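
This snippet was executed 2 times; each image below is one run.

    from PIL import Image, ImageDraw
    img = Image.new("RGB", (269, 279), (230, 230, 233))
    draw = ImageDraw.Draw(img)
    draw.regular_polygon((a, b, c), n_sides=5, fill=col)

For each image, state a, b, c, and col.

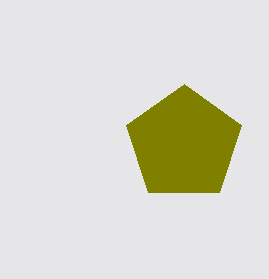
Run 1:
a = 184; b = 144; c = 60; col = 'olive'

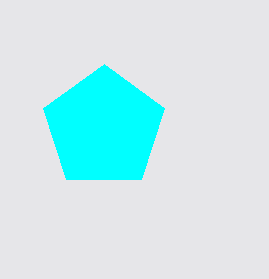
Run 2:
a = 104; b = 128; c = 64; col = 'cyan'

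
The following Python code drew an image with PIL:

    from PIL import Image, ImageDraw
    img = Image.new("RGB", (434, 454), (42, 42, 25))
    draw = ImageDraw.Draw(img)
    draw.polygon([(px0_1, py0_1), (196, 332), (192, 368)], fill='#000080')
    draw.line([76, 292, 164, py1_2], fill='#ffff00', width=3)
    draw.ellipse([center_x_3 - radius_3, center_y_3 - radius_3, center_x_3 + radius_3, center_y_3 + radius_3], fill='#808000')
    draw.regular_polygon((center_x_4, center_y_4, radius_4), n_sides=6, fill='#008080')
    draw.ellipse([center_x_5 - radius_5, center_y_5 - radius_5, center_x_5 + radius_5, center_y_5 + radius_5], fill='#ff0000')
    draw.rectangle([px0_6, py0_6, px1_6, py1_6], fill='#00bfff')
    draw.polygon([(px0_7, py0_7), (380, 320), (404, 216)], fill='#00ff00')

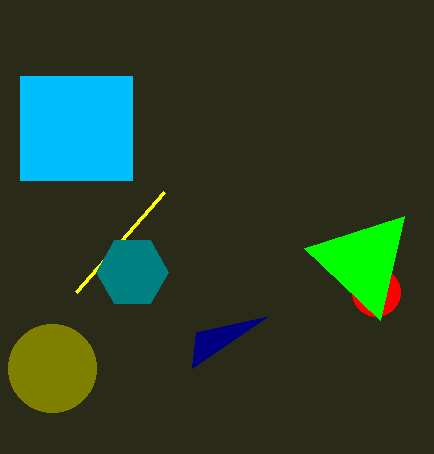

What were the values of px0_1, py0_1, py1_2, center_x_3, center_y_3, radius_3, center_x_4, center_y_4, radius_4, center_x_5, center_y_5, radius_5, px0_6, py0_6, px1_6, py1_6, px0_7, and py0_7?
px0_1 = 268
py0_1 = 316
py1_2 = 192
center_x_3 = 52
center_y_3 = 368
radius_3 = 44
center_x_4 = 132
center_y_4 = 272
radius_4 = 36
center_x_5 = 376
center_y_5 = 292
radius_5 = 24
px0_6 = 20
py0_6 = 76
px1_6 = 132
py1_6 = 180
px0_7 = 304
py0_7 = 248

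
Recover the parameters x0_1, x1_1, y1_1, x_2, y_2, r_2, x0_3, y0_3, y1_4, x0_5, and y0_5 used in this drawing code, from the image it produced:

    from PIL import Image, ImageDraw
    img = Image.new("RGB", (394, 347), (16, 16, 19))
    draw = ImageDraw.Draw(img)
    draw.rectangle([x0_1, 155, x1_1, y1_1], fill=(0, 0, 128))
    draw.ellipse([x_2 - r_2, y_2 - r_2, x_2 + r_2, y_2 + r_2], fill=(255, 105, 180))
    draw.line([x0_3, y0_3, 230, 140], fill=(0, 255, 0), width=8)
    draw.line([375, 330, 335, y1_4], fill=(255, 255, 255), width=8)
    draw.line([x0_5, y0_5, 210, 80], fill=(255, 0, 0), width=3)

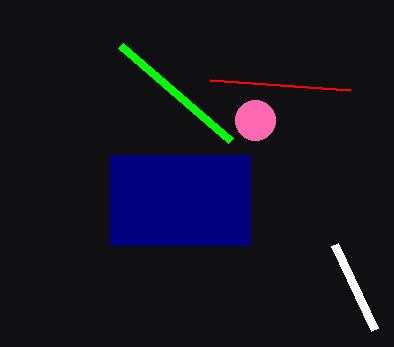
x0_1 = 110, x1_1 = 250, y1_1 = 245, x_2 = 255, y_2 = 120, r_2 = 20, x0_3 = 120, y0_3 = 45, y1_4 = 245, x0_5 = 350, y0_5 = 90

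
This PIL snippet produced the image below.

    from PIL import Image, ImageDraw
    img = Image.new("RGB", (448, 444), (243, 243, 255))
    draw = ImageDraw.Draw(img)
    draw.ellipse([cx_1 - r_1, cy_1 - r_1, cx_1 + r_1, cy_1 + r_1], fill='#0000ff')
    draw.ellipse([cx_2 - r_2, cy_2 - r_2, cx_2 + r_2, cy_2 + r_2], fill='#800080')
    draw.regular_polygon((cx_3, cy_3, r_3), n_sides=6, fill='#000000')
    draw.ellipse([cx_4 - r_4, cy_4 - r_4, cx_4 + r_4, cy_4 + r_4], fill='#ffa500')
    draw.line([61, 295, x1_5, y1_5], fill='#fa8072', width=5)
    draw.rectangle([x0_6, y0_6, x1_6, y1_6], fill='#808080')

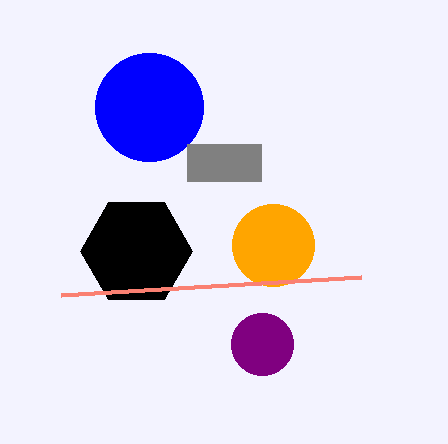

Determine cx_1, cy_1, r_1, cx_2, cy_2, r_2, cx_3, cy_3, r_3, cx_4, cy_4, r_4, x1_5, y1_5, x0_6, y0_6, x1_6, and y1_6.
cx_1 = 149
cy_1 = 107
r_1 = 54
cx_2 = 262
cy_2 = 344
r_2 = 31
cx_3 = 136
cy_3 = 251
r_3 = 56
cx_4 = 273
cy_4 = 245
r_4 = 41
x1_5 = 361
y1_5 = 277
x0_6 = 187
y0_6 = 144
x1_6 = 261
y1_6 = 181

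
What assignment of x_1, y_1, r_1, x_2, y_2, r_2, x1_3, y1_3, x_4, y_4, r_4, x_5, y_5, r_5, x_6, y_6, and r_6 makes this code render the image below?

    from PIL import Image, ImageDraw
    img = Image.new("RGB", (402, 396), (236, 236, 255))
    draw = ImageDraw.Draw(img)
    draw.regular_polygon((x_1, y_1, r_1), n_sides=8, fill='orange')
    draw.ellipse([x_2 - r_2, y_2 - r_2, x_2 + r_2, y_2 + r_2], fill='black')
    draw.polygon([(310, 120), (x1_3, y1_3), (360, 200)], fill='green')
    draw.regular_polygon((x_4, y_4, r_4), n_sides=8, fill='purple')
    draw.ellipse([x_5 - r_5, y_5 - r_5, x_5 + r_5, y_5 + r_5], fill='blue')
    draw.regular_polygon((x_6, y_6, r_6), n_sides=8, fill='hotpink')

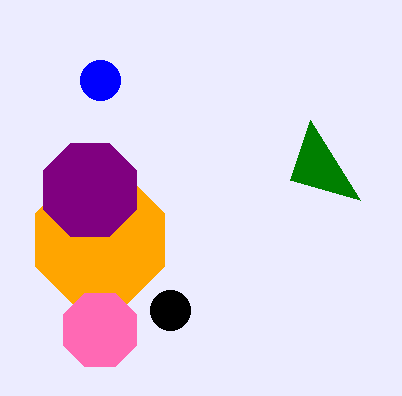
x_1 = 100, y_1 = 240, r_1 = 70, x_2 = 170, y_2 = 310, r_2 = 20, x1_3 = 290, y1_3 = 180, x_4 = 90, y_4 = 190, r_4 = 50, x_5 = 100, y_5 = 80, r_5 = 20, x_6 = 100, y_6 = 330, r_6 = 40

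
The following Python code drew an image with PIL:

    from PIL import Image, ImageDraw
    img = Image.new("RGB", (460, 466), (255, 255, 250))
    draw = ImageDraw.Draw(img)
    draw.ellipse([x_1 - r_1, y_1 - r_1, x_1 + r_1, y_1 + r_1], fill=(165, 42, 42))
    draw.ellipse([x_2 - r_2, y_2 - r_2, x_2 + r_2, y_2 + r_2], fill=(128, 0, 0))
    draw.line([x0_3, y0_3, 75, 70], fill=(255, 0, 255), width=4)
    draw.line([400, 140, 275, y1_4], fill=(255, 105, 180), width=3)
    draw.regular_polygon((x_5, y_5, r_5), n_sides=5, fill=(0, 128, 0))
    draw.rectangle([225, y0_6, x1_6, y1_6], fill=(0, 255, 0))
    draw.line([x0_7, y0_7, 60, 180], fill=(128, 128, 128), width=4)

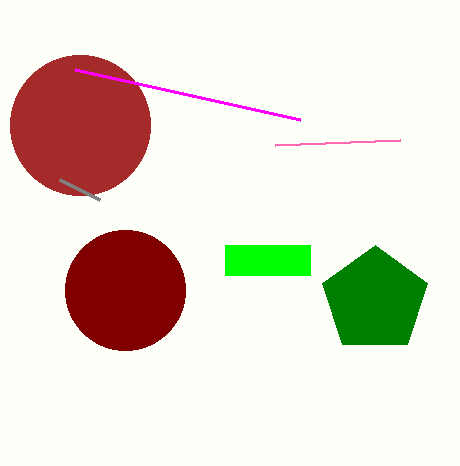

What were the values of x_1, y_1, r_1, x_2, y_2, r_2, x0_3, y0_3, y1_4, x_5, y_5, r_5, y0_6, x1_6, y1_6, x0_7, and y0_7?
x_1 = 80
y_1 = 125
r_1 = 70
x_2 = 125
y_2 = 290
r_2 = 60
x0_3 = 300
y0_3 = 120
y1_4 = 145
x_5 = 375
y_5 = 300
r_5 = 55
y0_6 = 245
x1_6 = 310
y1_6 = 275
x0_7 = 100
y0_7 = 200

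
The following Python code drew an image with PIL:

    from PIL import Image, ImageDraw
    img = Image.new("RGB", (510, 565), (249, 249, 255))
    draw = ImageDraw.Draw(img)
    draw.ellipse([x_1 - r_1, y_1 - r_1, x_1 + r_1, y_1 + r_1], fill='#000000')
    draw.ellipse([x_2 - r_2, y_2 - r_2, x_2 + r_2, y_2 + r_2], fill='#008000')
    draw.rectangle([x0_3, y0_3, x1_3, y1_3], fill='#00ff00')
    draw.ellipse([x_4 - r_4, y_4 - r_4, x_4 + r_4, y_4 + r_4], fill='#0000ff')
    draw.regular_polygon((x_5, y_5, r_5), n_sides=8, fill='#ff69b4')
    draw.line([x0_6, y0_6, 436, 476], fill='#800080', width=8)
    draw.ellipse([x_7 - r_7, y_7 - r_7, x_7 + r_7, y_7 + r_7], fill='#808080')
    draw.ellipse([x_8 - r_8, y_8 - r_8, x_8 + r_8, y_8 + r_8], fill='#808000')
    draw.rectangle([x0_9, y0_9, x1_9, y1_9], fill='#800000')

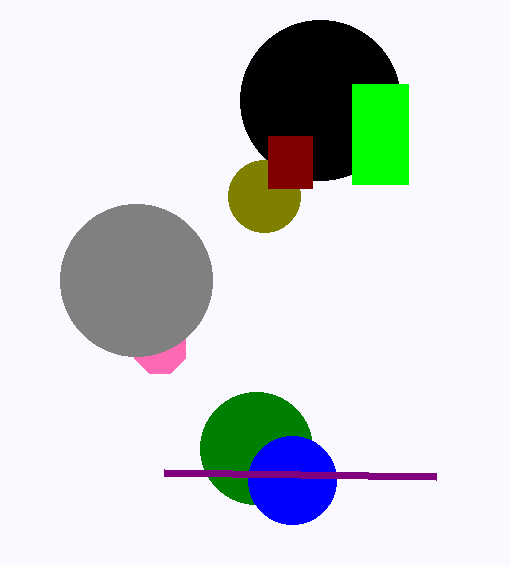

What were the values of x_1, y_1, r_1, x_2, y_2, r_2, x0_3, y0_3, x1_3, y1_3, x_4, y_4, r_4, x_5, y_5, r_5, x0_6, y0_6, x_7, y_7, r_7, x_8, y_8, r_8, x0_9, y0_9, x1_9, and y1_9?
x_1 = 320
y_1 = 100
r_1 = 80
x_2 = 256
y_2 = 448
r_2 = 56
x0_3 = 352
y0_3 = 84
x1_3 = 408
y1_3 = 184
x_4 = 292
y_4 = 480
r_4 = 44
x_5 = 160
y_5 = 348
r_5 = 28
x0_6 = 164
y0_6 = 472
x_7 = 136
y_7 = 280
r_7 = 76
x_8 = 264
y_8 = 196
r_8 = 36
x0_9 = 268
y0_9 = 136
x1_9 = 312
y1_9 = 188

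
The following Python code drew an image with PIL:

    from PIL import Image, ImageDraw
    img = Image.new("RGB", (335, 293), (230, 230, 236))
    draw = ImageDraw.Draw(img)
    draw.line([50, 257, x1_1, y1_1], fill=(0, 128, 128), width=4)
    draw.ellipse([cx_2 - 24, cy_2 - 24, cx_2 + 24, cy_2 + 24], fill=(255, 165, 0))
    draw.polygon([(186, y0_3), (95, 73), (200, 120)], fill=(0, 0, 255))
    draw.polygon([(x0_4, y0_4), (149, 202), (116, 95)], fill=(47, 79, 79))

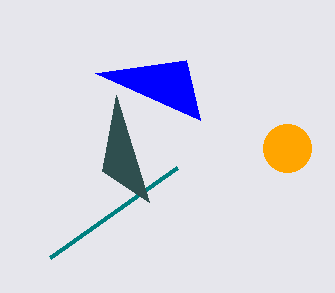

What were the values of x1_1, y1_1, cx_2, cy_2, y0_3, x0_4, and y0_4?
x1_1 = 177; y1_1 = 167; cx_2 = 287; cy_2 = 148; y0_3 = 60; x0_4 = 102; y0_4 = 171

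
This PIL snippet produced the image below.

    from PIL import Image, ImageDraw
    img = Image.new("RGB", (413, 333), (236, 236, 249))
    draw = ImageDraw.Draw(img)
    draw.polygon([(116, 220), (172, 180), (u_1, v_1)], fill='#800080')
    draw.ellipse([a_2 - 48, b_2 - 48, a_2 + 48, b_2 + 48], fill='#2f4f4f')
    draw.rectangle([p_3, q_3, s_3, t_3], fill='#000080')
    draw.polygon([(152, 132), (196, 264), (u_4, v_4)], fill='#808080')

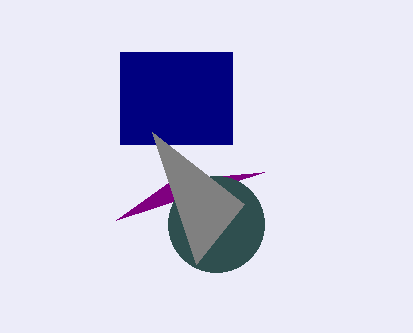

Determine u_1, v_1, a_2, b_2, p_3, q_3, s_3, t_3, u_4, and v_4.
u_1 = 264
v_1 = 172
a_2 = 216
b_2 = 224
p_3 = 120
q_3 = 52
s_3 = 232
t_3 = 144
u_4 = 244
v_4 = 204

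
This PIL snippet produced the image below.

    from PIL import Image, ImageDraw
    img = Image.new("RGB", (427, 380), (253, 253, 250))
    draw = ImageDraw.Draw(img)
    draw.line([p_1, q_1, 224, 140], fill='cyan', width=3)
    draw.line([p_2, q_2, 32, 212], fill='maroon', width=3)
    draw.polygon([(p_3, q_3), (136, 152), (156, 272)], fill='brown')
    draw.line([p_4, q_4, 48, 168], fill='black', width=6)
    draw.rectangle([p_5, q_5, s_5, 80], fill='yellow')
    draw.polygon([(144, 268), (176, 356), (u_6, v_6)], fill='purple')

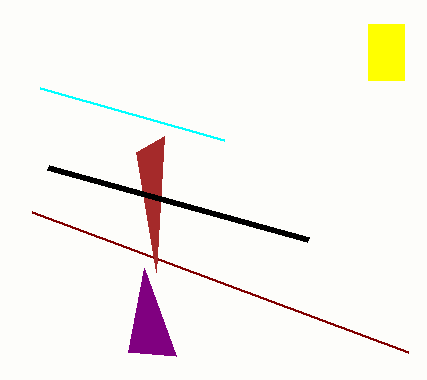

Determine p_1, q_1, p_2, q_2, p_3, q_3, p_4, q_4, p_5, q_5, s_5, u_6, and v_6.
p_1 = 40
q_1 = 88
p_2 = 408
q_2 = 352
p_3 = 164
q_3 = 136
p_4 = 308
q_4 = 240
p_5 = 368
q_5 = 24
s_5 = 404
u_6 = 128
v_6 = 352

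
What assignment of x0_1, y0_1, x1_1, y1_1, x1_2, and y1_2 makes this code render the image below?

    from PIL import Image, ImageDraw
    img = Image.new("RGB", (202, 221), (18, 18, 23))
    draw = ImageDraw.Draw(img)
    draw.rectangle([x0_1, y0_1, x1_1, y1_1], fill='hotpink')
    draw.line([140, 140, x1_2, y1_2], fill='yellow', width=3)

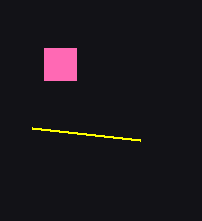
x0_1 = 44, y0_1 = 48, x1_1 = 76, y1_1 = 80, x1_2 = 32, y1_2 = 128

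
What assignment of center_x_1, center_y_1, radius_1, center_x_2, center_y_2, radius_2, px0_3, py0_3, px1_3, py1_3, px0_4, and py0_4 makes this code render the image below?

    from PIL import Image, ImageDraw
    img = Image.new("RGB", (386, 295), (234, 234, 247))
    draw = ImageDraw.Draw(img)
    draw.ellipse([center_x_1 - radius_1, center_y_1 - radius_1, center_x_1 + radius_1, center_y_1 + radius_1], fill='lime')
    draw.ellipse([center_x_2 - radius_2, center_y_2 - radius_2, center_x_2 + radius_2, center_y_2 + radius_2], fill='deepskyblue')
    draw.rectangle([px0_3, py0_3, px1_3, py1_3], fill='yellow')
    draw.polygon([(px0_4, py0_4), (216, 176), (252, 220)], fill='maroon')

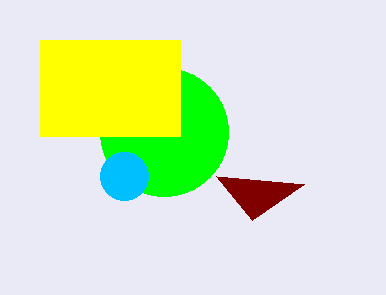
center_x_1 = 164, center_y_1 = 132, radius_1 = 64, center_x_2 = 124, center_y_2 = 176, radius_2 = 24, px0_3 = 40, py0_3 = 40, px1_3 = 180, py1_3 = 136, px0_4 = 304, py0_4 = 184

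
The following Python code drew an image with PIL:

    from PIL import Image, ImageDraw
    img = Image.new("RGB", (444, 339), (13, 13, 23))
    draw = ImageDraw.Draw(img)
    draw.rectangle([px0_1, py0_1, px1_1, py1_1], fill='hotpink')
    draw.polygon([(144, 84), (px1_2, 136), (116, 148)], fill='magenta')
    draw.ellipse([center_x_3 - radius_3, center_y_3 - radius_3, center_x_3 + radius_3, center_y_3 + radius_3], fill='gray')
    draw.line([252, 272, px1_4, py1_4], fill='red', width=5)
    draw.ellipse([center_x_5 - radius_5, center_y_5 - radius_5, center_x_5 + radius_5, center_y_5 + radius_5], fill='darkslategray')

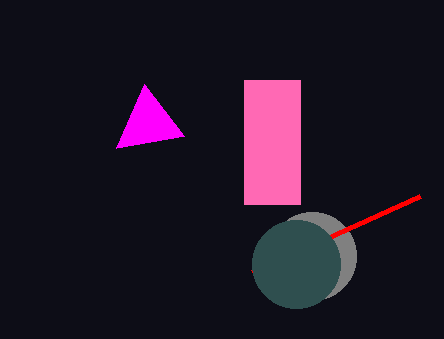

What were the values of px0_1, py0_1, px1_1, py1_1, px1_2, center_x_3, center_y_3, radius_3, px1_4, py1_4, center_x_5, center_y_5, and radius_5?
px0_1 = 244
py0_1 = 80
px1_1 = 300
py1_1 = 204
px1_2 = 184
center_x_3 = 312
center_y_3 = 256
radius_3 = 44
px1_4 = 420
py1_4 = 196
center_x_5 = 296
center_y_5 = 264
radius_5 = 44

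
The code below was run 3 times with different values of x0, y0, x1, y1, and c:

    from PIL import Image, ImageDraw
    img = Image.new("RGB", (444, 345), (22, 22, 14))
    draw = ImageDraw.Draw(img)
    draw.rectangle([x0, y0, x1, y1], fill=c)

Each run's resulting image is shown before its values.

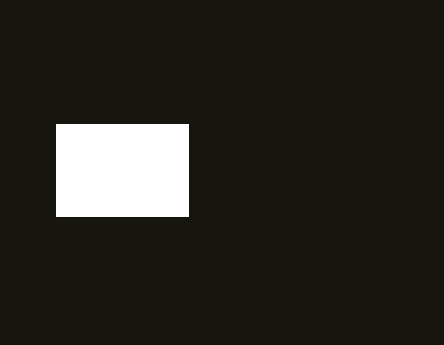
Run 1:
x0 = 56
y0 = 124
x1 = 188
y1 = 216
c = 'white'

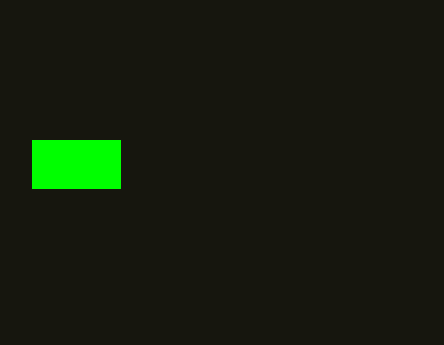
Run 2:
x0 = 32; y0 = 140; x1 = 120; y1 = 188; c = 'lime'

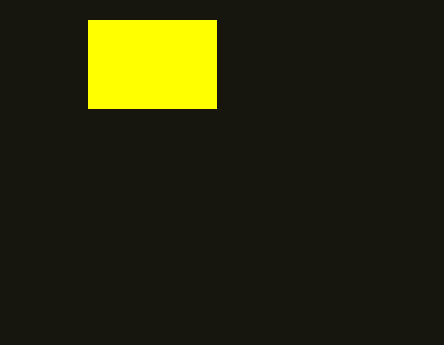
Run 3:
x0 = 88
y0 = 20
x1 = 216
y1 = 108
c = 'yellow'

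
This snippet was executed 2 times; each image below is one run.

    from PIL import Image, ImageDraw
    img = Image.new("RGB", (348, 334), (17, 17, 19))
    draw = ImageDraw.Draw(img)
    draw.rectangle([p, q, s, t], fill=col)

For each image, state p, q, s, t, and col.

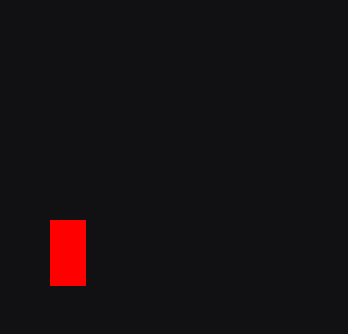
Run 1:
p = 50, q = 220, s = 85, t = 285, col = 'red'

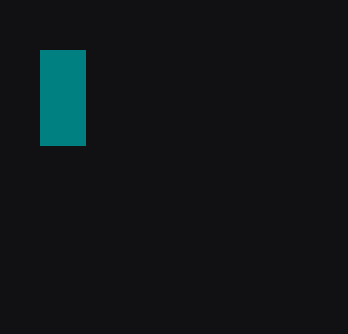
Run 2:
p = 40; q = 50; s = 85; t = 145; col = 'teal'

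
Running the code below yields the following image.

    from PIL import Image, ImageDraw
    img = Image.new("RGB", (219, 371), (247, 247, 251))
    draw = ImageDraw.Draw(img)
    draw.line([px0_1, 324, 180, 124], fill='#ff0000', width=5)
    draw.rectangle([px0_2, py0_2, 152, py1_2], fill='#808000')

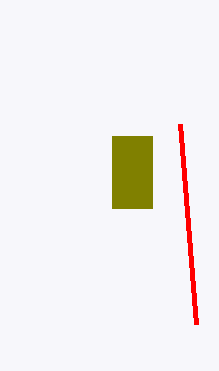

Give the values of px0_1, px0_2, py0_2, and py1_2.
px0_1 = 196; px0_2 = 112; py0_2 = 136; py1_2 = 208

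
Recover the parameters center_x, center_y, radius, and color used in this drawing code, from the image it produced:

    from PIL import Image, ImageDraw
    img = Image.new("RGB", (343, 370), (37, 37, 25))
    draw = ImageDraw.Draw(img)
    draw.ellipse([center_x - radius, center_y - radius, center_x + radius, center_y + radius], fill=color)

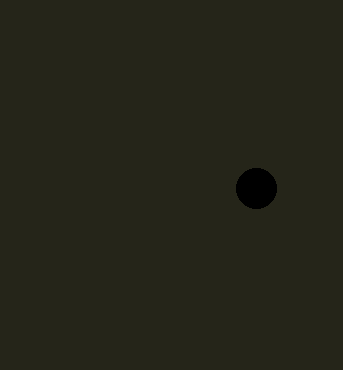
center_x = 256
center_y = 188
radius = 20
color = 'black'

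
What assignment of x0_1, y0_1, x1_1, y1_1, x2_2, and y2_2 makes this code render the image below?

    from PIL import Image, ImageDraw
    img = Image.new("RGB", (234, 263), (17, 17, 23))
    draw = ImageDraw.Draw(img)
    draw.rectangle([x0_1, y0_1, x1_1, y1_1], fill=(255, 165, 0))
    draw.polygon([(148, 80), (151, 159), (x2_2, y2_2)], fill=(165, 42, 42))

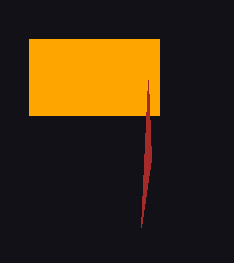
x0_1 = 29, y0_1 = 39, x1_1 = 159, y1_1 = 115, x2_2 = 141, y2_2 = 227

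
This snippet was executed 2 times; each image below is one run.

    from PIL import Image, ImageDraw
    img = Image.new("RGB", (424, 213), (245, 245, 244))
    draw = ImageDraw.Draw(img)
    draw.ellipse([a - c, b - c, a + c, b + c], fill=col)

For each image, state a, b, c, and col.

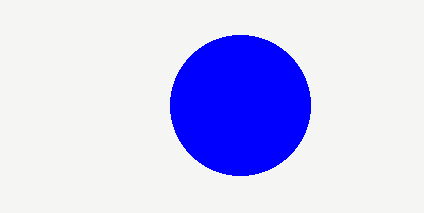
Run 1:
a = 240; b = 105; c = 70; col = 'blue'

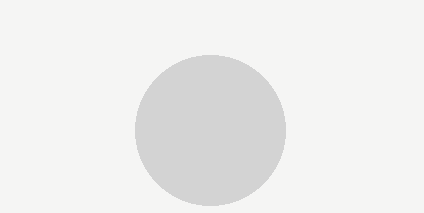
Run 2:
a = 210, b = 130, c = 75, col = 'lightgray'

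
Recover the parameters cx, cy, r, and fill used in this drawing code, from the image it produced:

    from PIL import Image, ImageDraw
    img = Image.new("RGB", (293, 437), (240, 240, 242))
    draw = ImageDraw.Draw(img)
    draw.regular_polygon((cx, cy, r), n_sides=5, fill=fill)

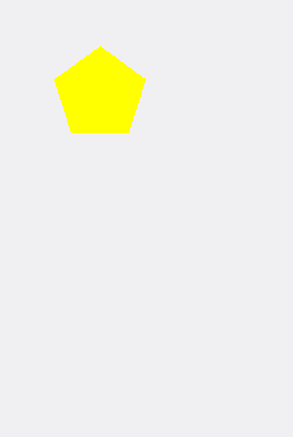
cx = 100; cy = 94; r = 48; fill = 'yellow'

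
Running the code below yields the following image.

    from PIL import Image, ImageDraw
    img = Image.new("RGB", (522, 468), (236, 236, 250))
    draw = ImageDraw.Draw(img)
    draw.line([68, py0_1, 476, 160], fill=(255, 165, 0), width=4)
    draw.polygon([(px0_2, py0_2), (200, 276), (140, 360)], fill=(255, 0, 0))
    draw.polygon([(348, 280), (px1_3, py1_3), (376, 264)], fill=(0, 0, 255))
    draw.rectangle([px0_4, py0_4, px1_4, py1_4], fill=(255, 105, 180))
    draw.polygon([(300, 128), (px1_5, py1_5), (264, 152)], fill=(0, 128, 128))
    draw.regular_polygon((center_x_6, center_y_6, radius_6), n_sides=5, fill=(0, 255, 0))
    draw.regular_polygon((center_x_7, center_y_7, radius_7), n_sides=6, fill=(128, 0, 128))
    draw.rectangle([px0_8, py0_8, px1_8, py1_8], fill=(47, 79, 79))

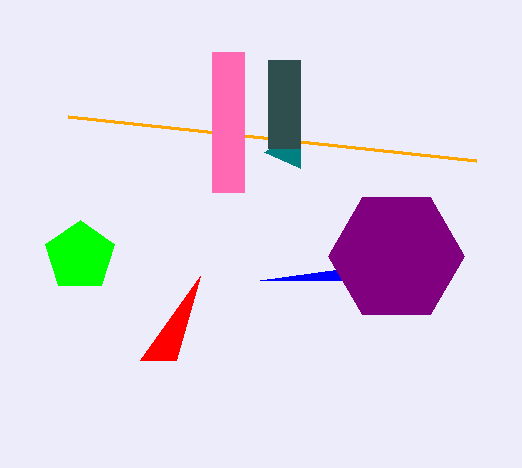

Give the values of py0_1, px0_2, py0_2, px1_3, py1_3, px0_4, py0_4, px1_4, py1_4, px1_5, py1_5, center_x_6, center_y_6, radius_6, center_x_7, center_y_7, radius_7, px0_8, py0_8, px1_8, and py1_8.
py0_1 = 116, px0_2 = 176, py0_2 = 360, px1_3 = 260, py1_3 = 280, px0_4 = 212, py0_4 = 52, px1_4 = 244, py1_4 = 192, px1_5 = 300, py1_5 = 168, center_x_6 = 80, center_y_6 = 256, radius_6 = 36, center_x_7 = 396, center_y_7 = 256, radius_7 = 68, px0_8 = 268, py0_8 = 60, px1_8 = 300, py1_8 = 148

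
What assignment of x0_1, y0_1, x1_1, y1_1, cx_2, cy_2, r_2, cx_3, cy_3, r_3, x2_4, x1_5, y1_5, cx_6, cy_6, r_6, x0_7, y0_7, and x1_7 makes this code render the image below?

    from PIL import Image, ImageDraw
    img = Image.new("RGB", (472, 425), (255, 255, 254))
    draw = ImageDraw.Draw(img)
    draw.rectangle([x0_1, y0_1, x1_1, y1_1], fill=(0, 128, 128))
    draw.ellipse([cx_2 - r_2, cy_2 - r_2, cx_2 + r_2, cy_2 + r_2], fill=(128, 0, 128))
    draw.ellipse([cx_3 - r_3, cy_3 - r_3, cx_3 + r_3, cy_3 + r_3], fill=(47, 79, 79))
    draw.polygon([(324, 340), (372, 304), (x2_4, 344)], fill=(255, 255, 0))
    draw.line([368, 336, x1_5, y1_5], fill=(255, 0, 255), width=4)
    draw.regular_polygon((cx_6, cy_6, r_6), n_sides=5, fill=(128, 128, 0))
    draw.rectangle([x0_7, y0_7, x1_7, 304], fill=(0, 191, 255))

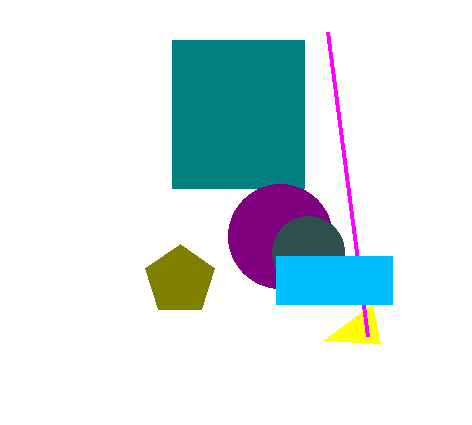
x0_1 = 172; y0_1 = 40; x1_1 = 304; y1_1 = 188; cx_2 = 280; cy_2 = 236; r_2 = 52; cx_3 = 308; cy_3 = 252; r_3 = 36; x2_4 = 380; x1_5 = 328; y1_5 = 32; cx_6 = 180; cy_6 = 280; r_6 = 36; x0_7 = 276; y0_7 = 256; x1_7 = 392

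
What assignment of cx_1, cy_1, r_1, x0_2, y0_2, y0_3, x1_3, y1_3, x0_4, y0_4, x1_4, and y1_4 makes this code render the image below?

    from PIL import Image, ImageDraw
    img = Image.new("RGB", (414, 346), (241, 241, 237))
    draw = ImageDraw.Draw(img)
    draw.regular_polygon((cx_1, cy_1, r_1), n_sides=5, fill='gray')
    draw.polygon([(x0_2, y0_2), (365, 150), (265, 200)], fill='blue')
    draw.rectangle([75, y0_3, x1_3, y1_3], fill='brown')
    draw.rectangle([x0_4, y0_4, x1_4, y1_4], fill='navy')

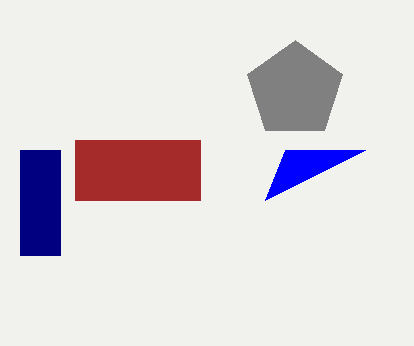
cx_1 = 295, cy_1 = 90, r_1 = 50, x0_2 = 285, y0_2 = 150, y0_3 = 140, x1_3 = 200, y1_3 = 200, x0_4 = 20, y0_4 = 150, x1_4 = 60, y1_4 = 255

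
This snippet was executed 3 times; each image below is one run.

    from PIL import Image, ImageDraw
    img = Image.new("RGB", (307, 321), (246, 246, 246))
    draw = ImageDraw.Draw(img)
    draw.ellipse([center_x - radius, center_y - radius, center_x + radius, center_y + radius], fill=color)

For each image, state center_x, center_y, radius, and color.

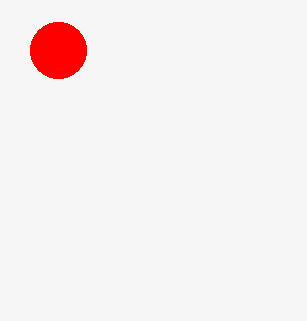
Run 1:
center_x = 58
center_y = 50
radius = 28
color = 'red'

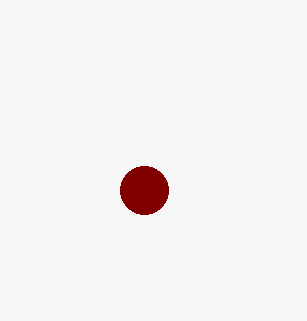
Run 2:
center_x = 144; center_y = 190; radius = 24; color = 'maroon'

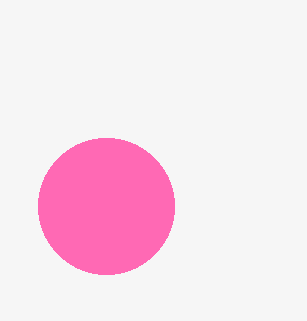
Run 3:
center_x = 106, center_y = 206, radius = 68, color = 'hotpink'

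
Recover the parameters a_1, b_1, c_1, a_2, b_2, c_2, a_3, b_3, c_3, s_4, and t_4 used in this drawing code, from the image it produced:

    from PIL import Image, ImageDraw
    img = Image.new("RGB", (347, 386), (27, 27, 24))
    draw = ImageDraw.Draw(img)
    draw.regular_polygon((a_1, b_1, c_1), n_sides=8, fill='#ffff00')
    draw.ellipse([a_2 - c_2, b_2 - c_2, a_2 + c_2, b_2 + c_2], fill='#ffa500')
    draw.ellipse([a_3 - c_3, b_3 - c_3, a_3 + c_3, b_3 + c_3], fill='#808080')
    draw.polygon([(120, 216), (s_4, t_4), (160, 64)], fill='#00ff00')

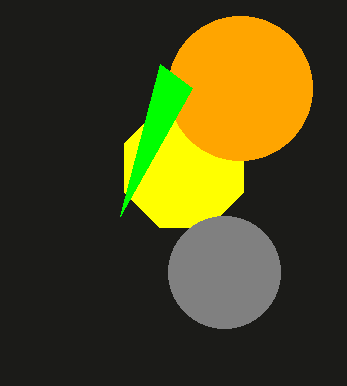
a_1 = 184; b_1 = 168; c_1 = 64; a_2 = 240; b_2 = 88; c_2 = 72; a_3 = 224; b_3 = 272; c_3 = 56; s_4 = 192; t_4 = 88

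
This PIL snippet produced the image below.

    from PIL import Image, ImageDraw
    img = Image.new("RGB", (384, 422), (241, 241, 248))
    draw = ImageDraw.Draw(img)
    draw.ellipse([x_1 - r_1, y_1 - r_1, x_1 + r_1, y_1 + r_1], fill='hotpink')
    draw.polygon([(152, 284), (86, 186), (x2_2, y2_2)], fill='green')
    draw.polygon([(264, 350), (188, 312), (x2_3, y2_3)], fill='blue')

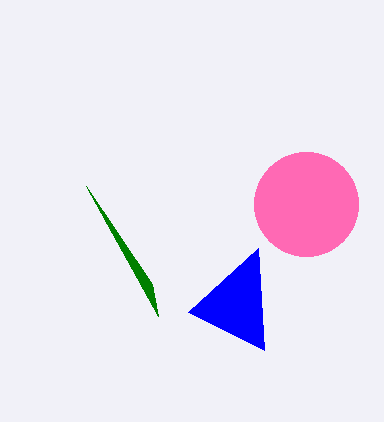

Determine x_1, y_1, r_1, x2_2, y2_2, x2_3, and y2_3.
x_1 = 306, y_1 = 204, r_1 = 52, x2_2 = 158, y2_2 = 316, x2_3 = 258, y2_3 = 248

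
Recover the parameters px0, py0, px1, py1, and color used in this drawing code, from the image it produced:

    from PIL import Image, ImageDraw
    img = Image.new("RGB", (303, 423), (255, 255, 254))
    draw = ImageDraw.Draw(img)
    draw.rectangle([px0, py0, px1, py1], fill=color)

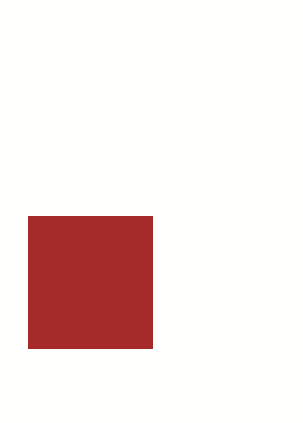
px0 = 28
py0 = 216
px1 = 152
py1 = 348
color = 'brown'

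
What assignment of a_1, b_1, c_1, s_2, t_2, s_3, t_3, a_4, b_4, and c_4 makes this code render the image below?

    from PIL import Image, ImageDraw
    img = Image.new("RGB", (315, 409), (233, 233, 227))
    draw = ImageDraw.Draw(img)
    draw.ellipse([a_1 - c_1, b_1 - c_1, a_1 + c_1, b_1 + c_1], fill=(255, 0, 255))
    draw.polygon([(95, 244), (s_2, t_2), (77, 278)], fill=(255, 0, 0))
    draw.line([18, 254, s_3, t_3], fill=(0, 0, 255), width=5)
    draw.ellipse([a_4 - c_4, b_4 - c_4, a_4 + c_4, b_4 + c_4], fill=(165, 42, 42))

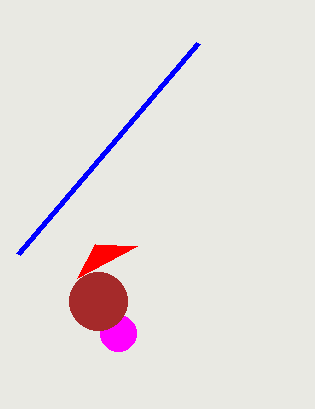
a_1 = 118
b_1 = 333
c_1 = 18
s_2 = 137
t_2 = 246
s_3 = 198
t_3 = 43
a_4 = 98
b_4 = 301
c_4 = 29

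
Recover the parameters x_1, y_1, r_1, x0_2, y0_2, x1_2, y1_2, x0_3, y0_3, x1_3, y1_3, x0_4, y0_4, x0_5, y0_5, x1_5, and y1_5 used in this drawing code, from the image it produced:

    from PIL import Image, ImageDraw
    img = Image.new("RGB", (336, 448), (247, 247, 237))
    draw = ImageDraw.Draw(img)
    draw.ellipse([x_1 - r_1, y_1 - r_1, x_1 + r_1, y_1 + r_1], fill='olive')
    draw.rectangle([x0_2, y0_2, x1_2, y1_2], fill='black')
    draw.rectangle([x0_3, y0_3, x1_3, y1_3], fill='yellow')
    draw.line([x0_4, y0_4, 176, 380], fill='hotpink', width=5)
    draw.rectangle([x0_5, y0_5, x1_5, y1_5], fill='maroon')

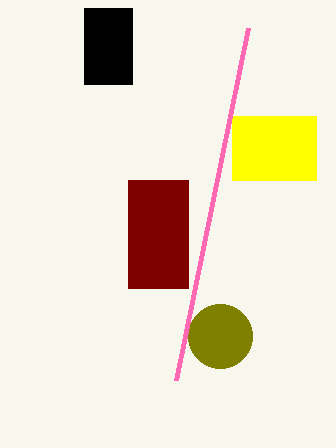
x_1 = 220
y_1 = 336
r_1 = 32
x0_2 = 84
y0_2 = 8
x1_2 = 132
y1_2 = 84
x0_3 = 232
y0_3 = 116
x1_3 = 316
y1_3 = 180
x0_4 = 248
y0_4 = 28
x0_5 = 128
y0_5 = 180
x1_5 = 188
y1_5 = 288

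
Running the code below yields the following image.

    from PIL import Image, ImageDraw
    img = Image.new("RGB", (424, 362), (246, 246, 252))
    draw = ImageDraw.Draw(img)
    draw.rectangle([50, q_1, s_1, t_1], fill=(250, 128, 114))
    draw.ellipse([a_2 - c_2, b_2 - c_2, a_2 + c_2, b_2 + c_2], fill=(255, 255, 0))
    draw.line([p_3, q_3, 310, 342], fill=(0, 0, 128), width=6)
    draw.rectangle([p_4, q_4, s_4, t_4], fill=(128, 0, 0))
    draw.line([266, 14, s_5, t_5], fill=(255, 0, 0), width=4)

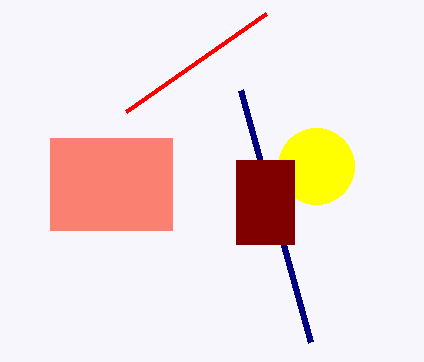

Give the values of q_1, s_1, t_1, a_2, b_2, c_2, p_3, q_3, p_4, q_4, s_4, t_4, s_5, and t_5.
q_1 = 138, s_1 = 172, t_1 = 230, a_2 = 316, b_2 = 166, c_2 = 38, p_3 = 240, q_3 = 90, p_4 = 236, q_4 = 160, s_4 = 294, t_4 = 244, s_5 = 126, t_5 = 112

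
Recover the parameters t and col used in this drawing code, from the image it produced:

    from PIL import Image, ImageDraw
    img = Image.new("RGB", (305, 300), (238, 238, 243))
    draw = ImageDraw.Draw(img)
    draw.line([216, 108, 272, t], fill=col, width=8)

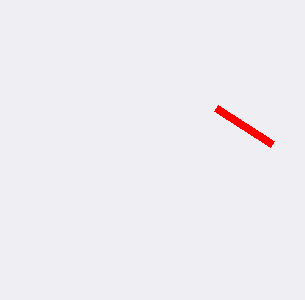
t = 144; col = 'red'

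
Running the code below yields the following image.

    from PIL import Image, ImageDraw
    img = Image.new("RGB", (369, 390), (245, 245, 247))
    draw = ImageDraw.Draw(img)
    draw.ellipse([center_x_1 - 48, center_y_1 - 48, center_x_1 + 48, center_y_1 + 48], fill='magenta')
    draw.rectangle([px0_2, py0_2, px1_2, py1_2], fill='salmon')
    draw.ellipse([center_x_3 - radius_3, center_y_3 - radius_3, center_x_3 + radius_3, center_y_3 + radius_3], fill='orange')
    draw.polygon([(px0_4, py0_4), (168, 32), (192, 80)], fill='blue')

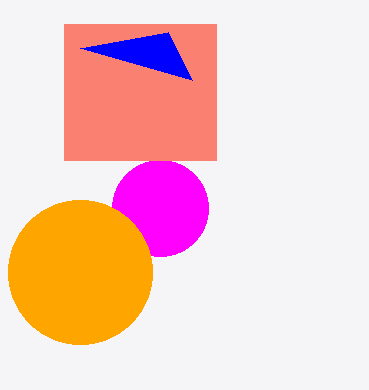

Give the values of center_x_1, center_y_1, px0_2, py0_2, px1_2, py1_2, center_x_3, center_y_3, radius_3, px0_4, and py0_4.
center_x_1 = 160, center_y_1 = 208, px0_2 = 64, py0_2 = 24, px1_2 = 216, py1_2 = 160, center_x_3 = 80, center_y_3 = 272, radius_3 = 72, px0_4 = 80, py0_4 = 48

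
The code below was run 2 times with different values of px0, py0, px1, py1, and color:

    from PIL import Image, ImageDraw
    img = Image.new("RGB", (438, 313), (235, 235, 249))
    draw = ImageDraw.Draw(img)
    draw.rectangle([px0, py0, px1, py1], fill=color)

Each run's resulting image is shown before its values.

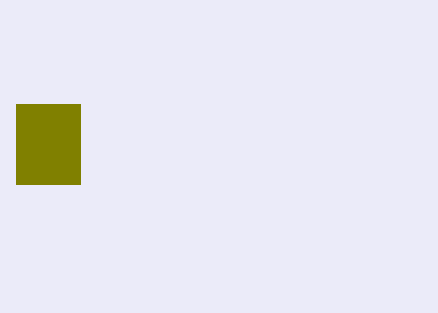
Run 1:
px0 = 16, py0 = 104, px1 = 80, py1 = 184, color = 'olive'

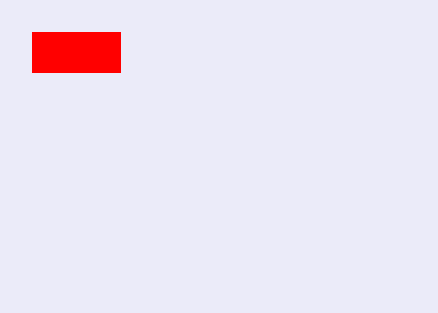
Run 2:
px0 = 32, py0 = 32, px1 = 120, py1 = 72, color = 'red'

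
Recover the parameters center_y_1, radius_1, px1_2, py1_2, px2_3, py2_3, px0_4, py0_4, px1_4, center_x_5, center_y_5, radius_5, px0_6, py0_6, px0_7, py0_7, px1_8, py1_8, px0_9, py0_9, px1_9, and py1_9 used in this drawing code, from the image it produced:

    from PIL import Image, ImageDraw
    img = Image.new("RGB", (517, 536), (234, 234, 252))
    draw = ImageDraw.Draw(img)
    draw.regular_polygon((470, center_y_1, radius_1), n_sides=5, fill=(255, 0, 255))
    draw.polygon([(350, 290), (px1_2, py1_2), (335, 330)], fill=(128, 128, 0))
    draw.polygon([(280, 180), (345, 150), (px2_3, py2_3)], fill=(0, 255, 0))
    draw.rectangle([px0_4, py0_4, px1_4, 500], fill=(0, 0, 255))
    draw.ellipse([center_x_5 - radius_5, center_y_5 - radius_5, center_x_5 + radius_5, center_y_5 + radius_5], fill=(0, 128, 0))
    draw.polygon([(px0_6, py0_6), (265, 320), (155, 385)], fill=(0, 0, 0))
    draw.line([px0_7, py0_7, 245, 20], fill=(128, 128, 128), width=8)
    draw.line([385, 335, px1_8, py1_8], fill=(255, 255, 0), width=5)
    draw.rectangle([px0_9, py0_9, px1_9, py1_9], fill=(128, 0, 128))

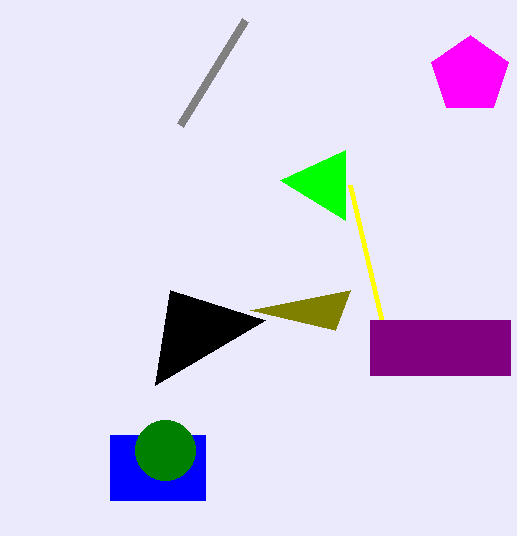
center_y_1 = 75
radius_1 = 40
px1_2 = 250
py1_2 = 310
px2_3 = 345
py2_3 = 220
px0_4 = 110
py0_4 = 435
px1_4 = 205
center_x_5 = 165
center_y_5 = 450
radius_5 = 30
px0_6 = 170
py0_6 = 290
px0_7 = 180
py0_7 = 125
px1_8 = 350
py1_8 = 185
px0_9 = 370
py0_9 = 320
px1_9 = 510
py1_9 = 375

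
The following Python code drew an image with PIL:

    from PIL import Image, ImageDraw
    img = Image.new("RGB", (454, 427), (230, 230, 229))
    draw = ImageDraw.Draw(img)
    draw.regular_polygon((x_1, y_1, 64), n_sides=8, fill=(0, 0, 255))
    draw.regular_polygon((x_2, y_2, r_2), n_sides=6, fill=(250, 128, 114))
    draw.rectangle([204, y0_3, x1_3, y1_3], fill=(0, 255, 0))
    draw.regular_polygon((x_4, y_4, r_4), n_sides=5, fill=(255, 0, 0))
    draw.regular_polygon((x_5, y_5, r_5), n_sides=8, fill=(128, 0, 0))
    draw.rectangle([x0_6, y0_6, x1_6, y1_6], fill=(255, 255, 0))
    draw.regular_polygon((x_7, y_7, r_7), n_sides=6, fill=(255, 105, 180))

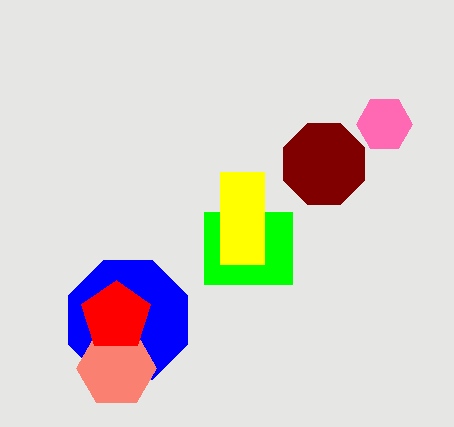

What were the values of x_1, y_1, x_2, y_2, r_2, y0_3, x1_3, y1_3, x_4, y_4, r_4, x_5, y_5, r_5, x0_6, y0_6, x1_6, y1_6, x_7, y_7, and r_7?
x_1 = 128
y_1 = 320
x_2 = 116
y_2 = 368
r_2 = 40
y0_3 = 212
x1_3 = 292
y1_3 = 284
x_4 = 116
y_4 = 316
r_4 = 36
x_5 = 324
y_5 = 164
r_5 = 44
x0_6 = 220
y0_6 = 172
x1_6 = 264
y1_6 = 264
x_7 = 384
y_7 = 124
r_7 = 28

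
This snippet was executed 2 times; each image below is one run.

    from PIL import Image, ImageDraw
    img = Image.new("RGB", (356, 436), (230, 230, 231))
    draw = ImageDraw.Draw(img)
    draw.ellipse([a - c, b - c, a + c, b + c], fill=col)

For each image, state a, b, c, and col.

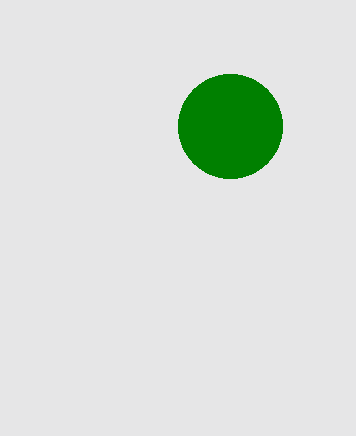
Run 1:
a = 230
b = 126
c = 52
col = 'green'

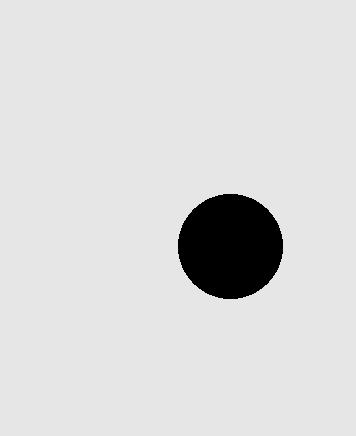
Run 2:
a = 230; b = 246; c = 52; col = 'black'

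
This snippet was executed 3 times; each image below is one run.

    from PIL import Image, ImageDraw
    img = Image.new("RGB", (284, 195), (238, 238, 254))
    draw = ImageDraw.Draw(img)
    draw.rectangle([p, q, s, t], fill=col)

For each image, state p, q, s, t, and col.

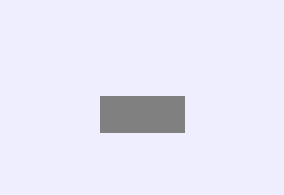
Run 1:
p = 100
q = 96
s = 184
t = 132
col = 'gray'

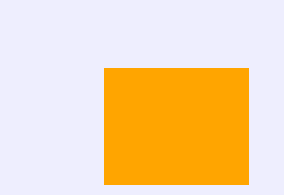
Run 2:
p = 104
q = 68
s = 248
t = 184
col = 'orange'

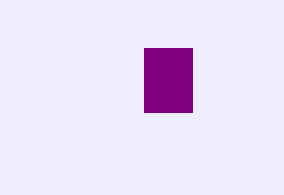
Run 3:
p = 144; q = 48; s = 192; t = 112; col = 'purple'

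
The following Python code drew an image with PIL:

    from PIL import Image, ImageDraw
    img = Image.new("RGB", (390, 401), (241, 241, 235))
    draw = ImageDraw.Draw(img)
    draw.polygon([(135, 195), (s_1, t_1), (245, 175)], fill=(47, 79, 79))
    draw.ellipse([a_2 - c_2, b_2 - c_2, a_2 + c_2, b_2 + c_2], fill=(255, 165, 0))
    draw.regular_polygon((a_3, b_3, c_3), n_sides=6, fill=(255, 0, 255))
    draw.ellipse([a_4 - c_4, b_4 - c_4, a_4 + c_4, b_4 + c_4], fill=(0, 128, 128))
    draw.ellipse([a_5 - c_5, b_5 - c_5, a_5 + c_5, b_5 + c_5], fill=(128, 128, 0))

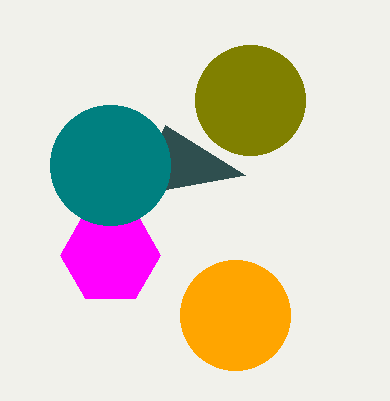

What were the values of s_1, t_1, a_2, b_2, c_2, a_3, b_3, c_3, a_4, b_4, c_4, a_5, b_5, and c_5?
s_1 = 165
t_1 = 125
a_2 = 235
b_2 = 315
c_2 = 55
a_3 = 110
b_3 = 255
c_3 = 50
a_4 = 110
b_4 = 165
c_4 = 60
a_5 = 250
b_5 = 100
c_5 = 55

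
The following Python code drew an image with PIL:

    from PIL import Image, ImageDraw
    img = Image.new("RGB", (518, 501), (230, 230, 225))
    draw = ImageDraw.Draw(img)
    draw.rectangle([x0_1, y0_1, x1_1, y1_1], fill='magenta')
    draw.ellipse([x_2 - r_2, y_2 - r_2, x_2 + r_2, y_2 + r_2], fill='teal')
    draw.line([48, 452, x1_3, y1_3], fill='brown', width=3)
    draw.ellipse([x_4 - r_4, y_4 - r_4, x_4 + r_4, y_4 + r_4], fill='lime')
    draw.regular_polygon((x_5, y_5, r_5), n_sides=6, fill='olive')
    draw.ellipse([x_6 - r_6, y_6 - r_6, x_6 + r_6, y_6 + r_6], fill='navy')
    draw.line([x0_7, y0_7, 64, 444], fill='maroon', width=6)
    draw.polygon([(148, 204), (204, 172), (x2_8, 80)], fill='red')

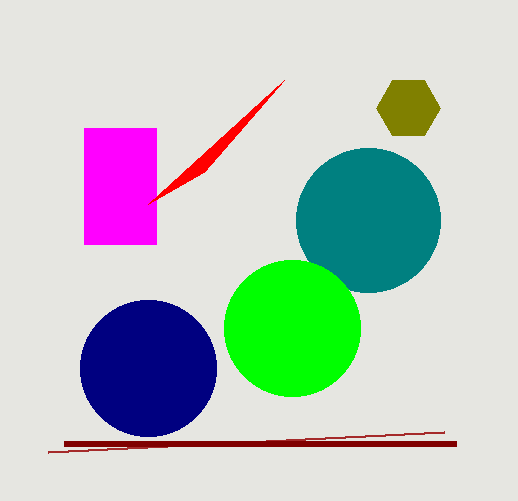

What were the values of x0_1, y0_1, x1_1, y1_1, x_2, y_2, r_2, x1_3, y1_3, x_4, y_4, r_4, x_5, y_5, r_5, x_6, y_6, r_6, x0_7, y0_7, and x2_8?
x0_1 = 84, y0_1 = 128, x1_1 = 156, y1_1 = 244, x_2 = 368, y_2 = 220, r_2 = 72, x1_3 = 444, y1_3 = 432, x_4 = 292, y_4 = 328, r_4 = 68, x_5 = 408, y_5 = 108, r_5 = 32, x_6 = 148, y_6 = 368, r_6 = 68, x0_7 = 456, y0_7 = 444, x2_8 = 284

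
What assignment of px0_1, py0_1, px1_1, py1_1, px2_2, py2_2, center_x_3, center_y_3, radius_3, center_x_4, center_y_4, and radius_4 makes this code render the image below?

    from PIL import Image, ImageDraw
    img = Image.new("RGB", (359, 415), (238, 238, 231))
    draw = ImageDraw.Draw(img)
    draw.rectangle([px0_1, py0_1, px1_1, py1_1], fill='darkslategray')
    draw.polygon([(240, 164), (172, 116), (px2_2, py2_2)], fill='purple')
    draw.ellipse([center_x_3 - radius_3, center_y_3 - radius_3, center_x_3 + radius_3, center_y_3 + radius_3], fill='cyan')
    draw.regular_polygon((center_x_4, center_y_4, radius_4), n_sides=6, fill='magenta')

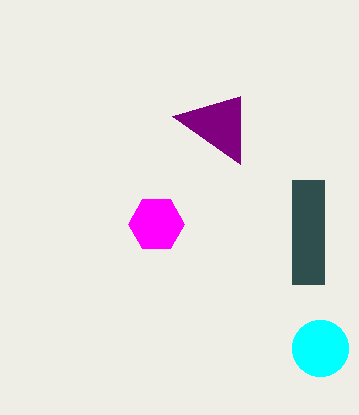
px0_1 = 292; py0_1 = 180; px1_1 = 324; py1_1 = 284; px2_2 = 240; py2_2 = 96; center_x_3 = 320; center_y_3 = 348; radius_3 = 28; center_x_4 = 156; center_y_4 = 224; radius_4 = 28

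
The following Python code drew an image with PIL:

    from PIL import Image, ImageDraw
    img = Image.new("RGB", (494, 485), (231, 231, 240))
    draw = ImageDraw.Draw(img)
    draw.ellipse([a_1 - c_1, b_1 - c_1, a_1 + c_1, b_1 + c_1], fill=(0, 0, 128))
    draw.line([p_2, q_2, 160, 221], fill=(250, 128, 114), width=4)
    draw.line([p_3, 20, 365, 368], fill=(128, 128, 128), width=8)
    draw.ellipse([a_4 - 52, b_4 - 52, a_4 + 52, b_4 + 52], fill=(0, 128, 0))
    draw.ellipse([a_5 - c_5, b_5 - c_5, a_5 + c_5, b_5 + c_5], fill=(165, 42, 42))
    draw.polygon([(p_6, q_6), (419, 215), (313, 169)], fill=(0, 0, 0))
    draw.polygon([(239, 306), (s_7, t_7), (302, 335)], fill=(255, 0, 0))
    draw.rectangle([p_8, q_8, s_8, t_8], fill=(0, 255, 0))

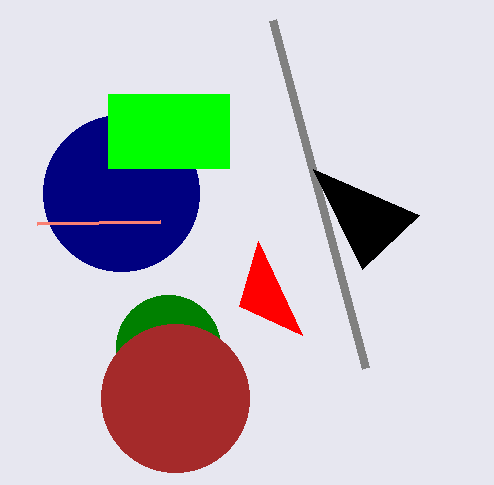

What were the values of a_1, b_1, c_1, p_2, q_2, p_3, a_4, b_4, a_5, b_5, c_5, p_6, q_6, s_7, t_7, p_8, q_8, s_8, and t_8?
a_1 = 121; b_1 = 193; c_1 = 78; p_2 = 37; q_2 = 223; p_3 = 272; a_4 = 168; b_4 = 347; a_5 = 175; b_5 = 398; c_5 = 74; p_6 = 362; q_6 = 269; s_7 = 258; t_7 = 241; p_8 = 108; q_8 = 94; s_8 = 229; t_8 = 168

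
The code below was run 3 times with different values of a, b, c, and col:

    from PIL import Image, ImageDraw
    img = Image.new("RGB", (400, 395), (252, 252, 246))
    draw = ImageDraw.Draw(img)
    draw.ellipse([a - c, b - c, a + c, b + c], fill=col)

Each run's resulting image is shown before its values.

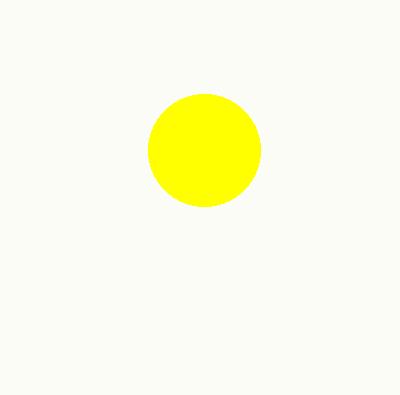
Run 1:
a = 204; b = 150; c = 56; col = 'yellow'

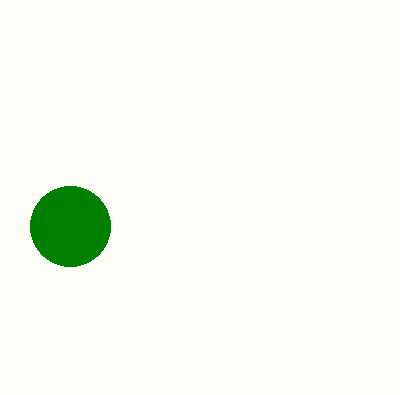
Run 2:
a = 70, b = 226, c = 40, col = 'green'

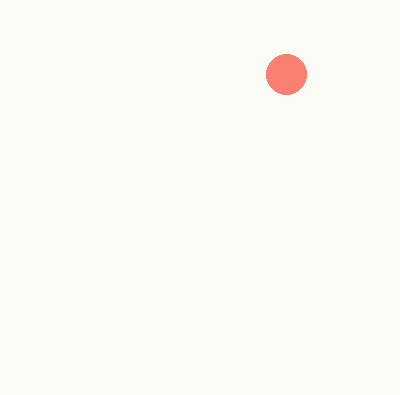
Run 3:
a = 286
b = 74
c = 20
col = 'salmon'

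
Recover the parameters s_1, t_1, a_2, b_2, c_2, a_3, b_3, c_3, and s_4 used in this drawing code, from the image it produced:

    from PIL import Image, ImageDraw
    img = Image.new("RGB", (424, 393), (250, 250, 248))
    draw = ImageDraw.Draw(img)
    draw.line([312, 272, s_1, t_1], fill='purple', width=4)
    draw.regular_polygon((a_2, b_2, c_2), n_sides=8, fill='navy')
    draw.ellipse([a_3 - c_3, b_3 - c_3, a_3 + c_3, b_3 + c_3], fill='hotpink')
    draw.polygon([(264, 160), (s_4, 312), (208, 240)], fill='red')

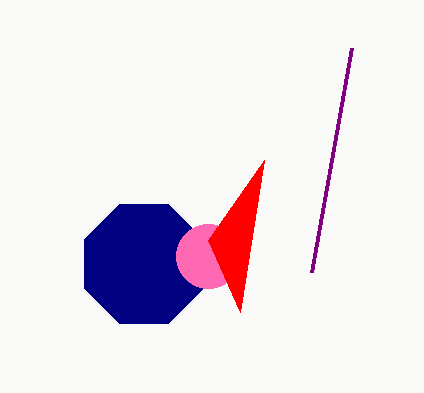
s_1 = 352, t_1 = 48, a_2 = 144, b_2 = 264, c_2 = 64, a_3 = 208, b_3 = 256, c_3 = 32, s_4 = 240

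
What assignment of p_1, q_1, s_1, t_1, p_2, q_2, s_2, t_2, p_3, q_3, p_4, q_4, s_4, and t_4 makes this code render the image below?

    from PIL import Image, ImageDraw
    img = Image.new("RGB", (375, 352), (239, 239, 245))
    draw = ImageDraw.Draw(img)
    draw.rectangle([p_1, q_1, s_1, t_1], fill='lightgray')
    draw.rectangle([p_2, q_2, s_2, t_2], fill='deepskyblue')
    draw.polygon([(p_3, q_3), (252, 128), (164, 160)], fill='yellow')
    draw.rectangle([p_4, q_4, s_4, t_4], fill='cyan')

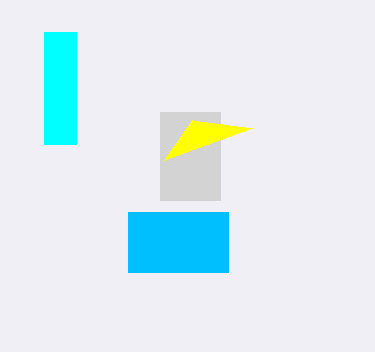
p_1 = 160
q_1 = 112
s_1 = 220
t_1 = 200
p_2 = 128
q_2 = 212
s_2 = 228
t_2 = 272
p_3 = 192
q_3 = 120
p_4 = 44
q_4 = 32
s_4 = 76
t_4 = 144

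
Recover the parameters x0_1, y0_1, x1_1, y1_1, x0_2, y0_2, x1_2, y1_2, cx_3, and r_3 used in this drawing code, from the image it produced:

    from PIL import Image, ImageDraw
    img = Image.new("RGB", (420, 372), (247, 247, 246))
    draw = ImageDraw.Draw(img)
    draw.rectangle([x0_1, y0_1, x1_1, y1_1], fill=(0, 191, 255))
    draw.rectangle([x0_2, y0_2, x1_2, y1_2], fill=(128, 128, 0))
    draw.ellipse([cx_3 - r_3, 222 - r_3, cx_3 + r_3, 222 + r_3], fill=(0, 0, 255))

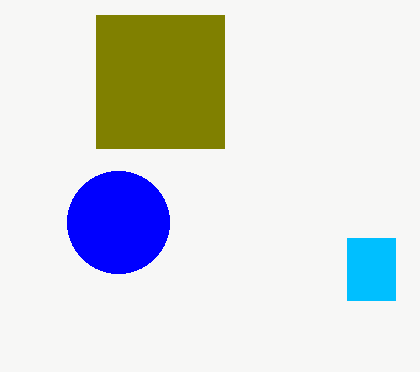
x0_1 = 347; y0_1 = 238; x1_1 = 395; y1_1 = 300; x0_2 = 96; y0_2 = 15; x1_2 = 224; y1_2 = 148; cx_3 = 118; r_3 = 51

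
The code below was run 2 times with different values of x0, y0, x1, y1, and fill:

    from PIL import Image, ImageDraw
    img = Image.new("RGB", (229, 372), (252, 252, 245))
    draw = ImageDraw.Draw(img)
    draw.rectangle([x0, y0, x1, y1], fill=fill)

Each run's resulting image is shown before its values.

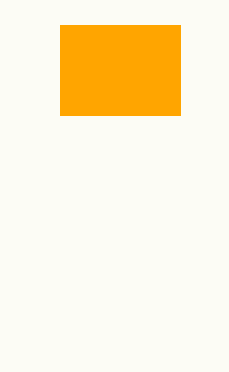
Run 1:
x0 = 60; y0 = 25; x1 = 180; y1 = 115; fill = 'orange'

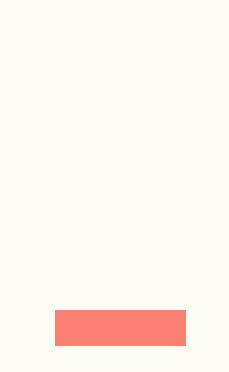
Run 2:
x0 = 55; y0 = 310; x1 = 185; y1 = 345; fill = 'salmon'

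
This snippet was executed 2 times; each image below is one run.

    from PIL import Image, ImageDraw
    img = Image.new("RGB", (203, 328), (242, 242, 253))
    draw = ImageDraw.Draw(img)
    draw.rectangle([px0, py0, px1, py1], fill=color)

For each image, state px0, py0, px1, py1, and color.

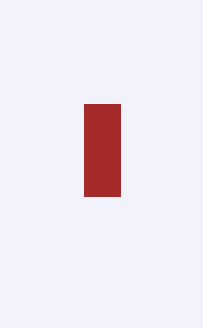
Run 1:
px0 = 84
py0 = 104
px1 = 120
py1 = 196
color = 'brown'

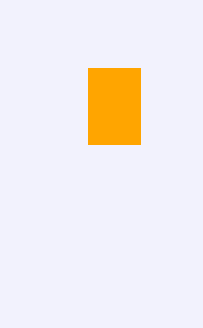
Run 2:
px0 = 88; py0 = 68; px1 = 140; py1 = 144; color = 'orange'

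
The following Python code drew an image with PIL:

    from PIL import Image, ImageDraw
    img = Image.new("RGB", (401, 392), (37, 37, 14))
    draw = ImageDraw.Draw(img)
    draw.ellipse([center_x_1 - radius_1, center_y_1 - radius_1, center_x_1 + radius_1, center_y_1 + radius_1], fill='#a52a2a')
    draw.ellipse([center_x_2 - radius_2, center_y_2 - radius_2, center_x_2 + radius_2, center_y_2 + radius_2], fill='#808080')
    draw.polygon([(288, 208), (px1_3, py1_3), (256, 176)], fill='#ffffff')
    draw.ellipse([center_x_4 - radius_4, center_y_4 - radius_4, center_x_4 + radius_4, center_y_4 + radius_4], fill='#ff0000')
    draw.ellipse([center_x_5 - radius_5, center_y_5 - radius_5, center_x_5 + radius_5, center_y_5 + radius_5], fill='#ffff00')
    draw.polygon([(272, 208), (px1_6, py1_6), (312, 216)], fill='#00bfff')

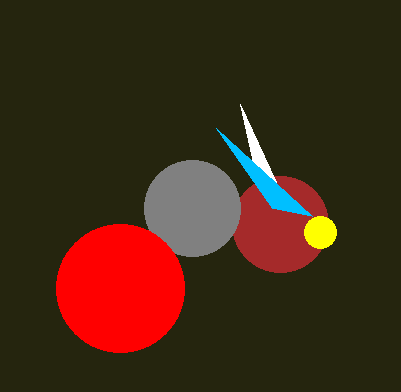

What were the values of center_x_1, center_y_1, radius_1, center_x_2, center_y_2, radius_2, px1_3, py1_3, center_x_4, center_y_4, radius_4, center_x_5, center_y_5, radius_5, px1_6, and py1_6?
center_x_1 = 280
center_y_1 = 224
radius_1 = 48
center_x_2 = 192
center_y_2 = 208
radius_2 = 48
px1_3 = 240
py1_3 = 104
center_x_4 = 120
center_y_4 = 288
radius_4 = 64
center_x_5 = 320
center_y_5 = 232
radius_5 = 16
px1_6 = 216
py1_6 = 128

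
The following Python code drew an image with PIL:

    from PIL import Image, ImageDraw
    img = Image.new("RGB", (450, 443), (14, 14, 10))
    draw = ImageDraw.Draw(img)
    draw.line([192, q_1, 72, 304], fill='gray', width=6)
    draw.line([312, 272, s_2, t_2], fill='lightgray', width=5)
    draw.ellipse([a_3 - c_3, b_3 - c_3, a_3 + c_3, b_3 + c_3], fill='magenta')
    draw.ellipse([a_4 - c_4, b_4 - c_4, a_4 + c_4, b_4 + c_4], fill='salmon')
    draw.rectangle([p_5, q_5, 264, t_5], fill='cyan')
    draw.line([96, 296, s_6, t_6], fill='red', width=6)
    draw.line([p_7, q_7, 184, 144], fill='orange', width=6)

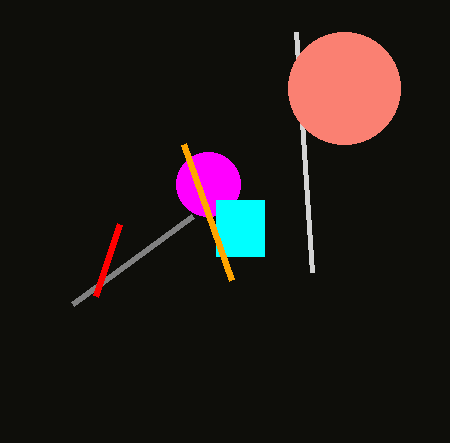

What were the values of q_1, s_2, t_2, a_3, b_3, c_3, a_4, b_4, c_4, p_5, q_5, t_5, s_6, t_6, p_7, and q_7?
q_1 = 216
s_2 = 296
t_2 = 32
a_3 = 208
b_3 = 184
c_3 = 32
a_4 = 344
b_4 = 88
c_4 = 56
p_5 = 216
q_5 = 200
t_5 = 256
s_6 = 120
t_6 = 224
p_7 = 232
q_7 = 280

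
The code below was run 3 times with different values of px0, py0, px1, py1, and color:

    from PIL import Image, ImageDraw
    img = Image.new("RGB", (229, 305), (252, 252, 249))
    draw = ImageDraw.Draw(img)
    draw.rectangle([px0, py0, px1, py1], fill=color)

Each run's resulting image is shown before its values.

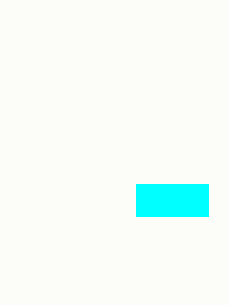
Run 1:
px0 = 136, py0 = 184, px1 = 208, py1 = 216, color = 'cyan'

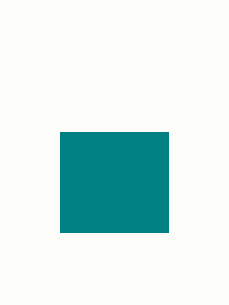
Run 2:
px0 = 60, py0 = 132, px1 = 168, py1 = 232, color = 'teal'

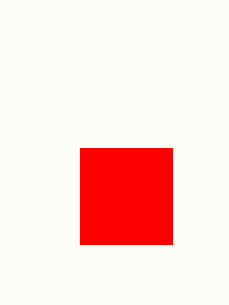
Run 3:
px0 = 80
py0 = 148
px1 = 172
py1 = 244
color = 'red'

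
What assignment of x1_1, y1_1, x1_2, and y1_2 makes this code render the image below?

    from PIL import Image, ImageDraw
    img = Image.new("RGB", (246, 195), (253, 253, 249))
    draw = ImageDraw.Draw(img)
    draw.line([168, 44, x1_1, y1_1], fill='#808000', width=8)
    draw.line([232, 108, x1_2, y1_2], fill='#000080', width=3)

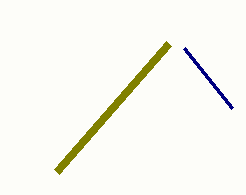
x1_1 = 56; y1_1 = 172; x1_2 = 184; y1_2 = 48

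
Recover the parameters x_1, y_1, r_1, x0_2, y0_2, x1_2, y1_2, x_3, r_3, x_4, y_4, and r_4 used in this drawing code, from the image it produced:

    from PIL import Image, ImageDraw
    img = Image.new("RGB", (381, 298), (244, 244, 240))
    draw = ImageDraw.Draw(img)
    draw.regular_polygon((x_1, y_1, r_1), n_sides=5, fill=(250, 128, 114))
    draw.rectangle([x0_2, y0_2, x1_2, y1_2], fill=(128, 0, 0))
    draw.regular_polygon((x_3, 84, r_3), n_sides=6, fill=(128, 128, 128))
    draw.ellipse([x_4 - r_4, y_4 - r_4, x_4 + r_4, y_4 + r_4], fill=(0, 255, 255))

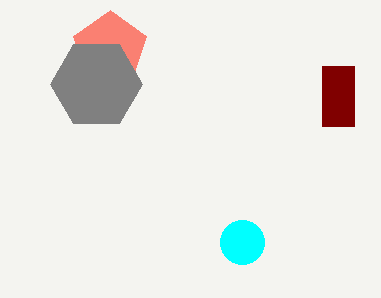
x_1 = 110; y_1 = 48; r_1 = 38; x0_2 = 322; y0_2 = 66; x1_2 = 354; y1_2 = 126; x_3 = 96; r_3 = 46; x_4 = 242; y_4 = 242; r_4 = 22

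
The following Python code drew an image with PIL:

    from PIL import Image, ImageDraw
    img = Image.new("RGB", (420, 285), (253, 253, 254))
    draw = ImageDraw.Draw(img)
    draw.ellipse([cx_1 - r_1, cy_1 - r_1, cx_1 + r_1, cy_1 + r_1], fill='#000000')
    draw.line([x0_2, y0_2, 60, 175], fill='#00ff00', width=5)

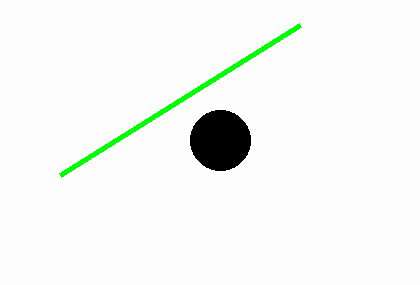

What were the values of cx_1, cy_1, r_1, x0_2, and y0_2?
cx_1 = 220, cy_1 = 140, r_1 = 30, x0_2 = 300, y0_2 = 25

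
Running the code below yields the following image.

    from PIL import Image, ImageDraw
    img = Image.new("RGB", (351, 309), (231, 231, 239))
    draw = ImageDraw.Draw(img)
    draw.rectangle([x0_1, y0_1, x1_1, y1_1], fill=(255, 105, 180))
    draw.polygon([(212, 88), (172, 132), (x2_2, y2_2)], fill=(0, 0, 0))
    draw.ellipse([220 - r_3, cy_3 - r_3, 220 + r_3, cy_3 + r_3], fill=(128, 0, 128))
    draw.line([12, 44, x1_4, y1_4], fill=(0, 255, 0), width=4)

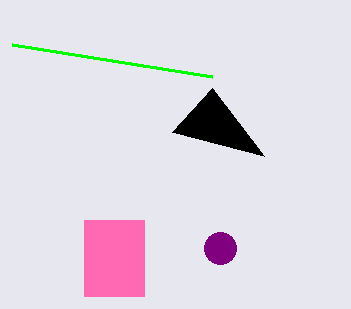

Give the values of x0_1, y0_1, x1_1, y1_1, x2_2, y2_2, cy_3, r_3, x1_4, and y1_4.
x0_1 = 84, y0_1 = 220, x1_1 = 144, y1_1 = 296, x2_2 = 264, y2_2 = 156, cy_3 = 248, r_3 = 16, x1_4 = 212, y1_4 = 76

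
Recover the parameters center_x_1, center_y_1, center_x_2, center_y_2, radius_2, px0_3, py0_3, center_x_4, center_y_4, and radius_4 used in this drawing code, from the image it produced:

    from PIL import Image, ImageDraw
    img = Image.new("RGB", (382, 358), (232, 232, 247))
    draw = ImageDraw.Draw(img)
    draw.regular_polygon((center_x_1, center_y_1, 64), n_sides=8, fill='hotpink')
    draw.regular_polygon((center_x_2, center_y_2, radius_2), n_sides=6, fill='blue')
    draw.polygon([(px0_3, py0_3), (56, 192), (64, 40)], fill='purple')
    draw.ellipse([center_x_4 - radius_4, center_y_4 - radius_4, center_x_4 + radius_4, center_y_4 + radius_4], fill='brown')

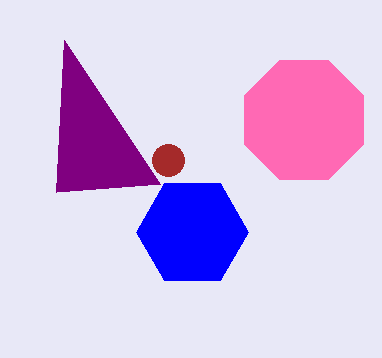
center_x_1 = 304, center_y_1 = 120, center_x_2 = 192, center_y_2 = 232, radius_2 = 56, px0_3 = 160, py0_3 = 184, center_x_4 = 168, center_y_4 = 160, radius_4 = 16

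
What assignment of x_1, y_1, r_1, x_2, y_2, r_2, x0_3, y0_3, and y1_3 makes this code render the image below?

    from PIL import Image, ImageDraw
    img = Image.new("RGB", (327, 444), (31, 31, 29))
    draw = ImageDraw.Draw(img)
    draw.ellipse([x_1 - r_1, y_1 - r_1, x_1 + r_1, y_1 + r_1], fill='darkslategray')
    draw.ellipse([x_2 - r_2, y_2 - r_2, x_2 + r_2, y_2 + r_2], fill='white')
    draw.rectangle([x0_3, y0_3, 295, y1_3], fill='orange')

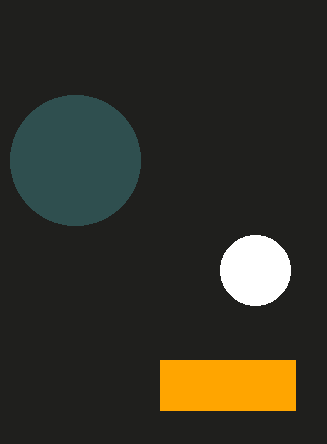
x_1 = 75, y_1 = 160, r_1 = 65, x_2 = 255, y_2 = 270, r_2 = 35, x0_3 = 160, y0_3 = 360, y1_3 = 410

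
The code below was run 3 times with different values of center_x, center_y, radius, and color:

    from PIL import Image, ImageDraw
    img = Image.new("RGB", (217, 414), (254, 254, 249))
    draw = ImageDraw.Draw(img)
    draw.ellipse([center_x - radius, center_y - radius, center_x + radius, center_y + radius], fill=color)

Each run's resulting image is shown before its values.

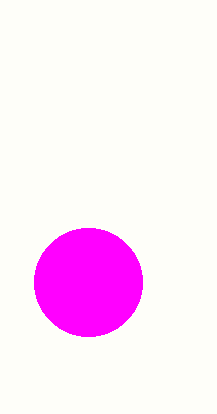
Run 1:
center_x = 88, center_y = 282, radius = 54, color = 'magenta'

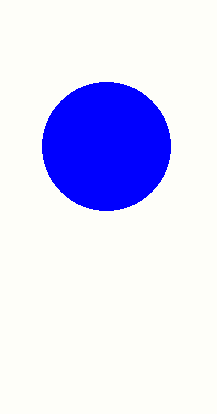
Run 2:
center_x = 106; center_y = 146; radius = 64; color = 'blue'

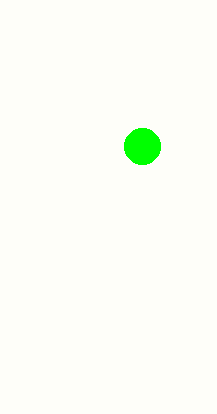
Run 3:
center_x = 142
center_y = 146
radius = 18
color = 'lime'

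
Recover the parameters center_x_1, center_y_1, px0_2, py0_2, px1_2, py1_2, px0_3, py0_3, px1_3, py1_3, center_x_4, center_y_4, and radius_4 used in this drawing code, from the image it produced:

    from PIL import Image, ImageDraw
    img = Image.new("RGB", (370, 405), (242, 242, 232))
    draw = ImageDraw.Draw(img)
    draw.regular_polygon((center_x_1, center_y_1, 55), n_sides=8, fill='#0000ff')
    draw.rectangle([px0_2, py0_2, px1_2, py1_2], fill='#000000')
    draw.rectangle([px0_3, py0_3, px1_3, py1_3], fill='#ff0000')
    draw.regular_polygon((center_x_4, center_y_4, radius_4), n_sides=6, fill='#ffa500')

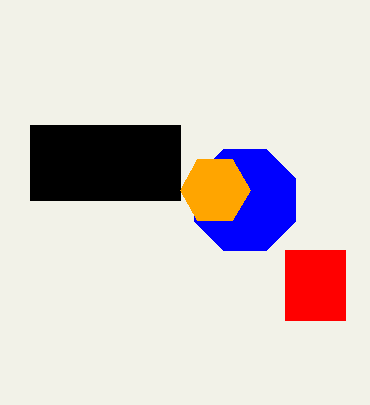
center_x_1 = 245; center_y_1 = 200; px0_2 = 30; py0_2 = 125; px1_2 = 180; py1_2 = 200; px0_3 = 285; py0_3 = 250; px1_3 = 345; py1_3 = 320; center_x_4 = 215; center_y_4 = 190; radius_4 = 35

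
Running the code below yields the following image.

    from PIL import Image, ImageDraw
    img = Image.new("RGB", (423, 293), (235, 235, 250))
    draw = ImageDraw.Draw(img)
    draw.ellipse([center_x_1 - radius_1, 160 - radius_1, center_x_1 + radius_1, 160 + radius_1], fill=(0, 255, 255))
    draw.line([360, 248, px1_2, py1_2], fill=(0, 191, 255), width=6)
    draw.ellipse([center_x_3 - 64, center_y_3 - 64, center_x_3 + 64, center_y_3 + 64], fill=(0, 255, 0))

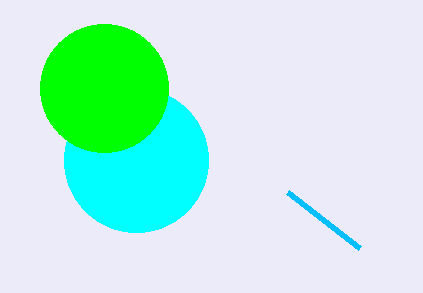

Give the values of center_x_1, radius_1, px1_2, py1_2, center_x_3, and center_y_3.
center_x_1 = 136; radius_1 = 72; px1_2 = 288; py1_2 = 192; center_x_3 = 104; center_y_3 = 88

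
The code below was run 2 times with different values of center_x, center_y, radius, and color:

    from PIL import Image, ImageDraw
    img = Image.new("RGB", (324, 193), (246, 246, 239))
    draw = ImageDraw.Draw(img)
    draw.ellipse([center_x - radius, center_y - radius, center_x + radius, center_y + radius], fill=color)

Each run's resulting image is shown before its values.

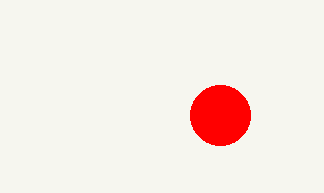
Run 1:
center_x = 220; center_y = 115; radius = 30; color = 'red'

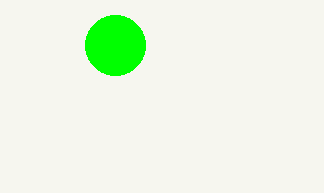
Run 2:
center_x = 115, center_y = 45, radius = 30, color = 'lime'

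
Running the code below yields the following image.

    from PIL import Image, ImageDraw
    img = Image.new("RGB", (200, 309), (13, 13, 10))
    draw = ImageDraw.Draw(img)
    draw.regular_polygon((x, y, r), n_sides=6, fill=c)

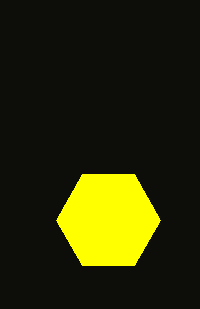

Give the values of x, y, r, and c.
x = 108; y = 220; r = 52; c = 'yellow'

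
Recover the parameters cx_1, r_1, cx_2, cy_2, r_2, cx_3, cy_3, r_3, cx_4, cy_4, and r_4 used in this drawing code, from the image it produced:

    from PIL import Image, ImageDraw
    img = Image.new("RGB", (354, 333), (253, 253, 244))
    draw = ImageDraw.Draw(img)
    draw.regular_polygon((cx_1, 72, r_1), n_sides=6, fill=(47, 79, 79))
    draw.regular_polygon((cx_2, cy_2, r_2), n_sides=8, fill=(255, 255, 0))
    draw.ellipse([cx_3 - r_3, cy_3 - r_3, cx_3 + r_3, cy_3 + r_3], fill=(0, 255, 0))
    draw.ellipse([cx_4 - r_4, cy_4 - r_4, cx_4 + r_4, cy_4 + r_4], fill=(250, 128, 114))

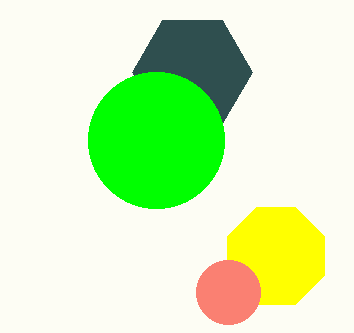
cx_1 = 192, r_1 = 60, cx_2 = 276, cy_2 = 256, r_2 = 52, cx_3 = 156, cy_3 = 140, r_3 = 68, cx_4 = 228, cy_4 = 292, r_4 = 32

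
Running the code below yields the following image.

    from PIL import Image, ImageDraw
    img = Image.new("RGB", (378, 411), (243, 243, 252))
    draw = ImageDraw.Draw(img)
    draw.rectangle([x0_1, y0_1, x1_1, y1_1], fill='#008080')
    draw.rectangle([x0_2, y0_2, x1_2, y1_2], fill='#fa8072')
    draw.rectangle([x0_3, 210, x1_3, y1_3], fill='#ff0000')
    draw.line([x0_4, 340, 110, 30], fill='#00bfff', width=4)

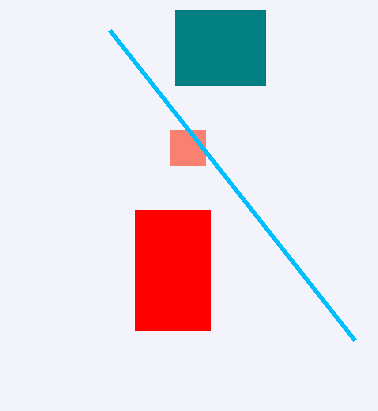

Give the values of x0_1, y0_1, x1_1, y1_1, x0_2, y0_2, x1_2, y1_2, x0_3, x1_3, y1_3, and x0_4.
x0_1 = 175
y0_1 = 10
x1_1 = 265
y1_1 = 85
x0_2 = 170
y0_2 = 130
x1_2 = 205
y1_2 = 165
x0_3 = 135
x1_3 = 210
y1_3 = 330
x0_4 = 355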